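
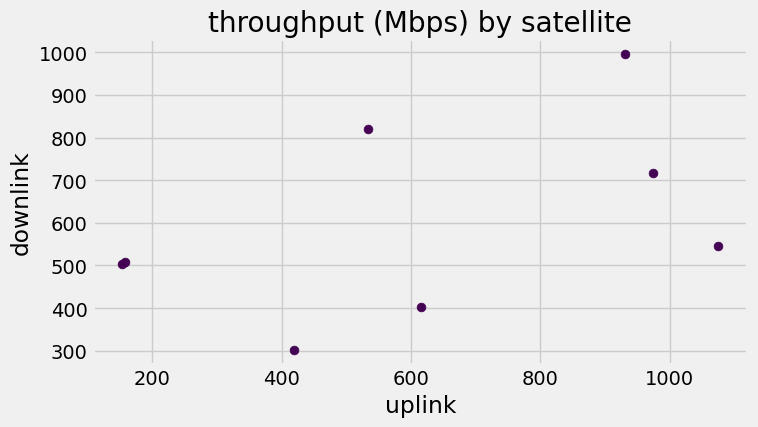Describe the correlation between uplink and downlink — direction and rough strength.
Points are positively correlated; moderate (|r| ≈ 0.5).

positive, moderate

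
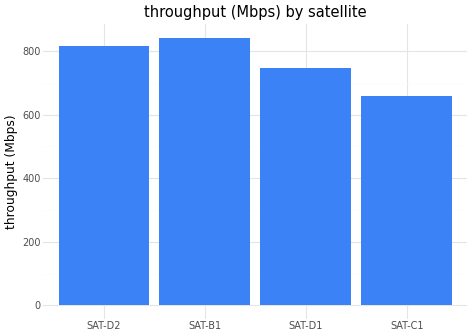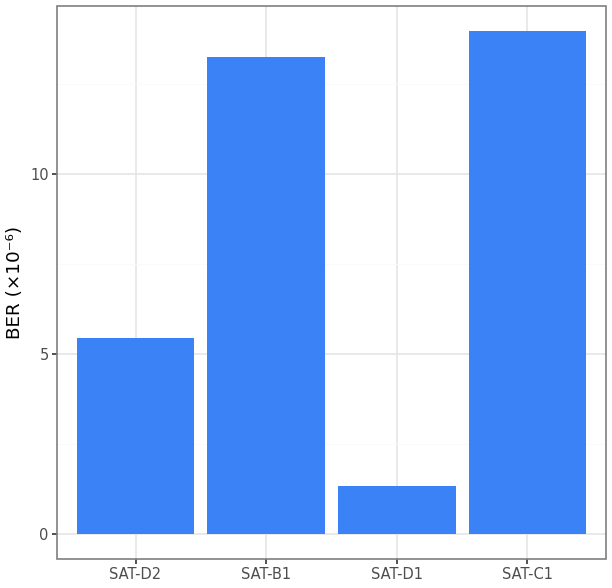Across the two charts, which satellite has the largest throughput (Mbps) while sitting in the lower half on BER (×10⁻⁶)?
SAT-D2

Chart 2 median BER (×10⁻⁶) ≈ 10; below-median satellites: SAT-D2, SAT-D1. Among those, SAT-D2 has the highest throughput (Mbps) (≈ 800).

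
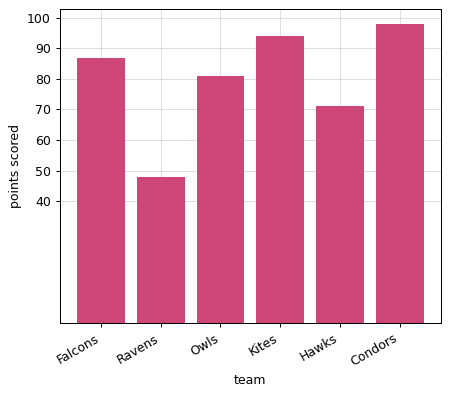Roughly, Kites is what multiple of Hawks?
≈ 1.29×

Kites ≈ 90, Hawks ≈ 70; 90/70 ≈ 1.29.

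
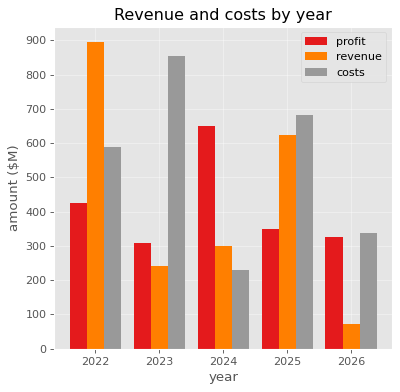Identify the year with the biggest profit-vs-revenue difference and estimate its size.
2022, ≈ 500 $M

2022: profit ≈ 400, revenue ≈ 900 → gap ≈ 500. Next-largest (2024) is only ≈ 400.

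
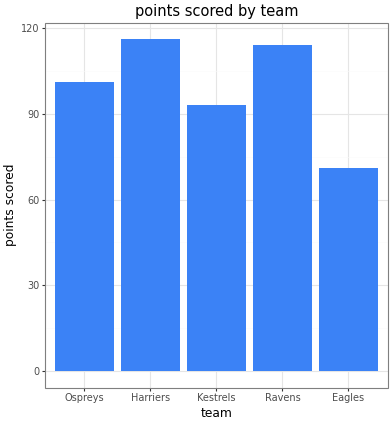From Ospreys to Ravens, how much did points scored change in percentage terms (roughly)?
Ospreys ≈ 100, Ravens ≈ 110; (110 − 100) / 100 ≈ +10%.

≈ +10%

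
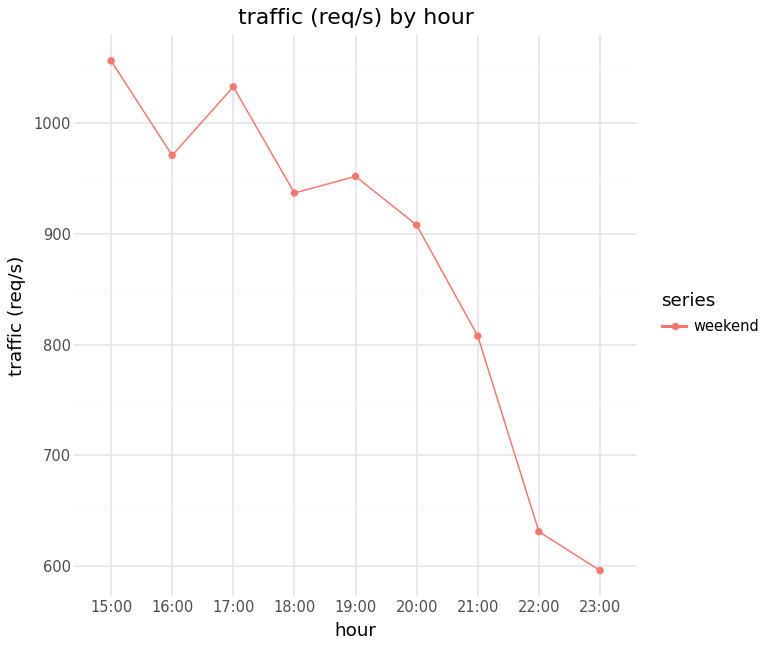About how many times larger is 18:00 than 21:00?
18:00 ≈ 950, 21:00 ≈ 800; 950/800 ≈ 1.19.

≈ 1.19×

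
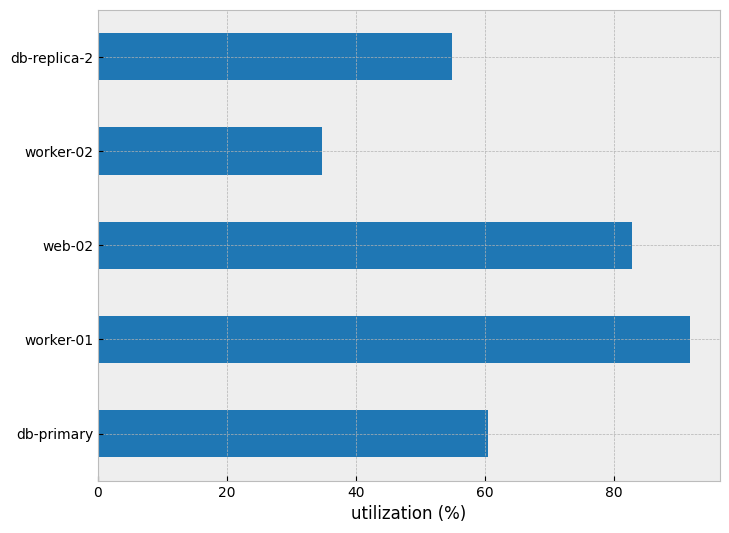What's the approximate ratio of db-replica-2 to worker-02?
db-replica-2 ≈ 50, worker-02 ≈ 30; 50/30 ≈ 1.67.

≈ 1.67×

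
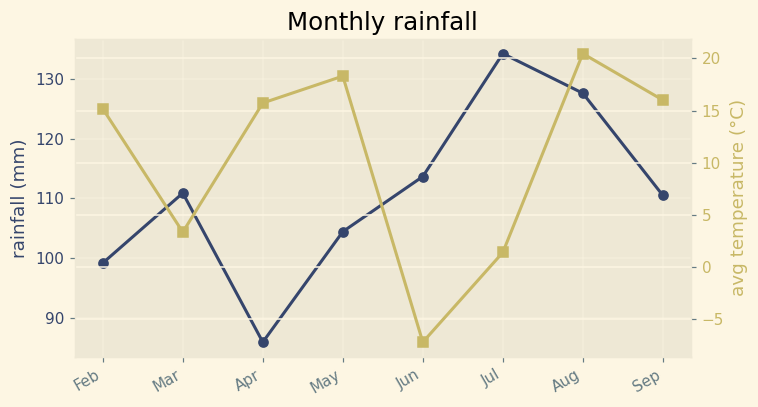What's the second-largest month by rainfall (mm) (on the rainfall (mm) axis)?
Top 3 (on the rainfall (mm) axis): Jul ≈ 135, Aug ≈ 130, Jun ≈ 115.

Aug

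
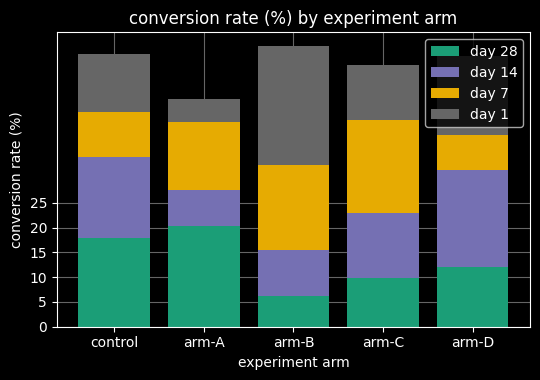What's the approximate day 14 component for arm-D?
≈ 20

day 14 top ≈ 30, bottom ≈ 10; segment ≈ 20.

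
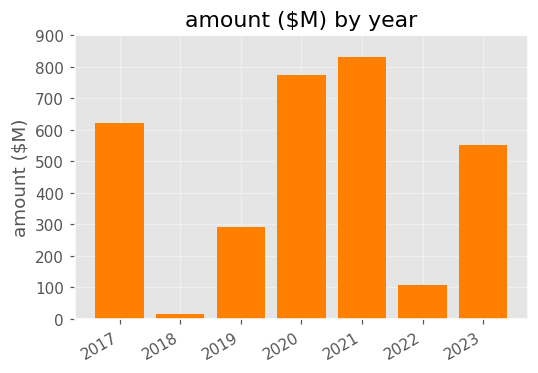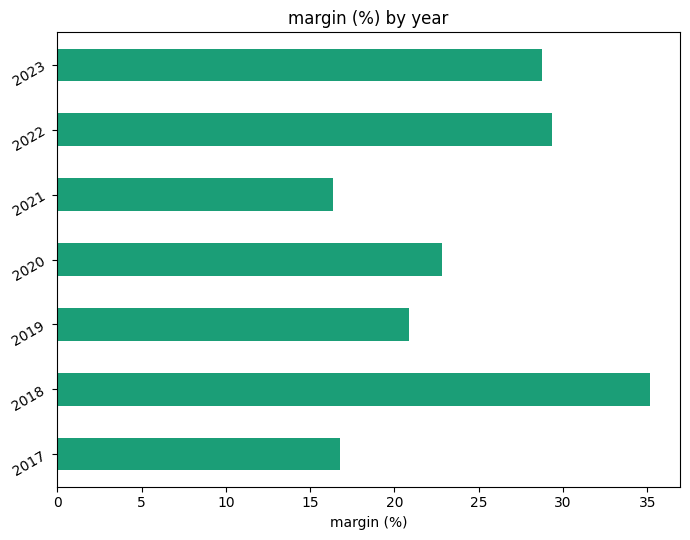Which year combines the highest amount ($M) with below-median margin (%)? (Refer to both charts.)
Chart 2 median margin (%) ≈ 25; below-median years: 2017, 2019, 2021. Among those, 2021 has the highest amount ($M) (≈ 800).

2021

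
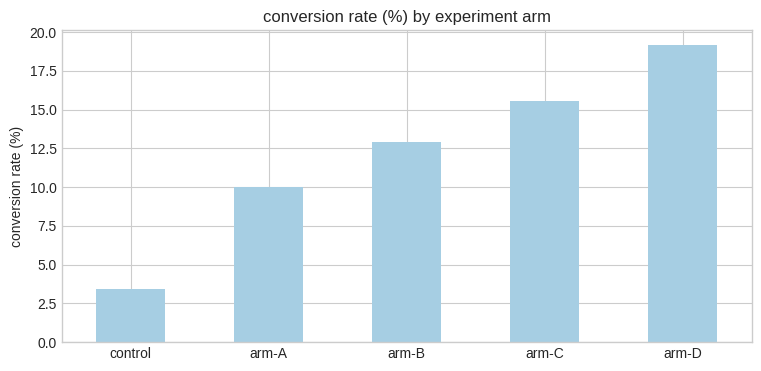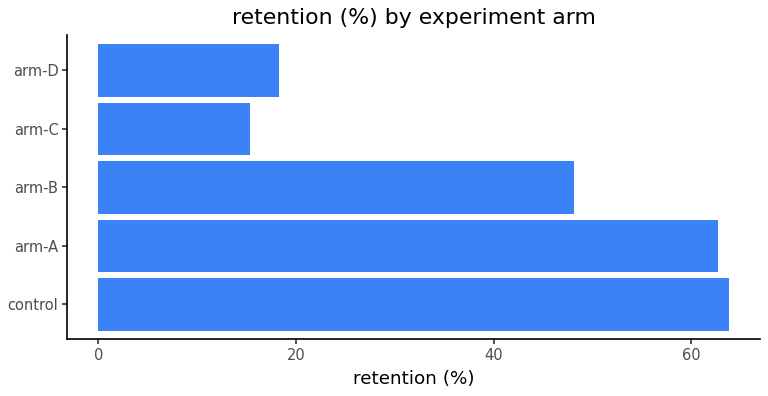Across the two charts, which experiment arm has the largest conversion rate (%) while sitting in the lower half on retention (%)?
Chart 2 median retention (%) ≈ 50; below-median experiment arms: arm-C, arm-D. Among those, arm-D has the highest conversion rate (%) (≈ 20).

arm-D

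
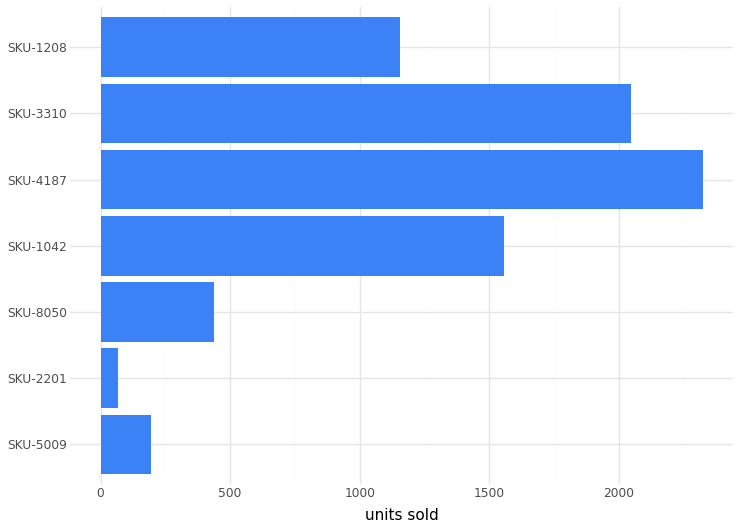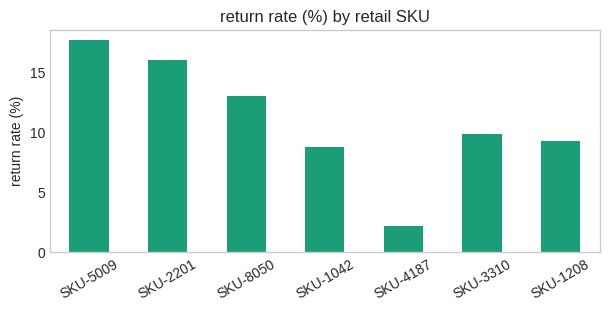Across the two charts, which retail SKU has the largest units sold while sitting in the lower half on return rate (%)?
SKU-4187

Chart 2 median return rate (%) ≈ 10; below-median retail SKUs: SKU-1042, SKU-4187, SKU-1208. Among those, SKU-4187 has the highest units sold (≈ 2500).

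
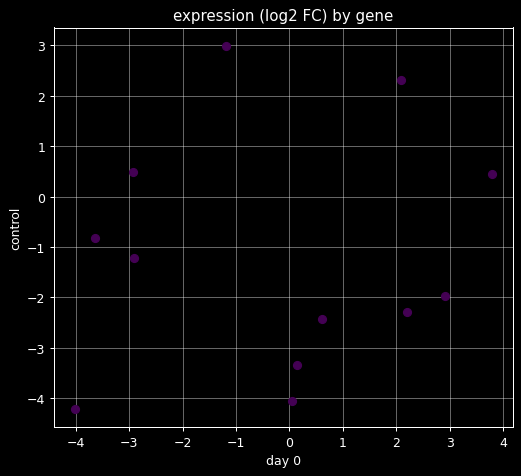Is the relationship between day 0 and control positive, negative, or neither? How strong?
Points are roughly uncorrelated; weak (|r| ≈ 0.1).

no clear correlation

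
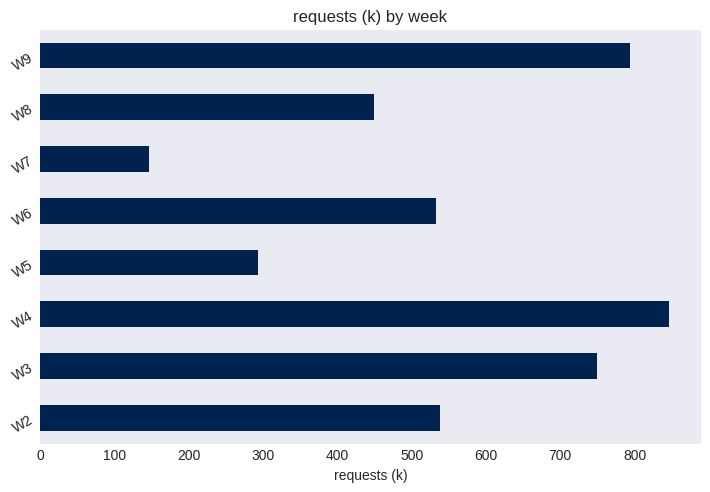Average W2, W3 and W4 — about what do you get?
≈ 667

(500 + 700 + 800) / 3 ≈ 667.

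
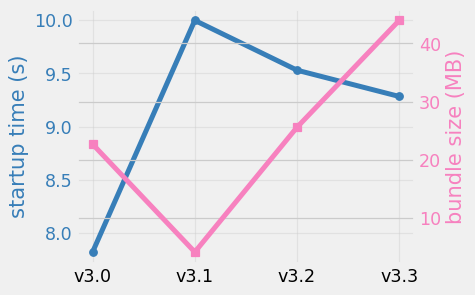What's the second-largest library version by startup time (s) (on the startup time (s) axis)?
v3.2

Top 3 (on the startup time (s) axis): v3.1 ≈ 10.0, v3.2 ≈ 9.6, v3.3 ≈ 9.2.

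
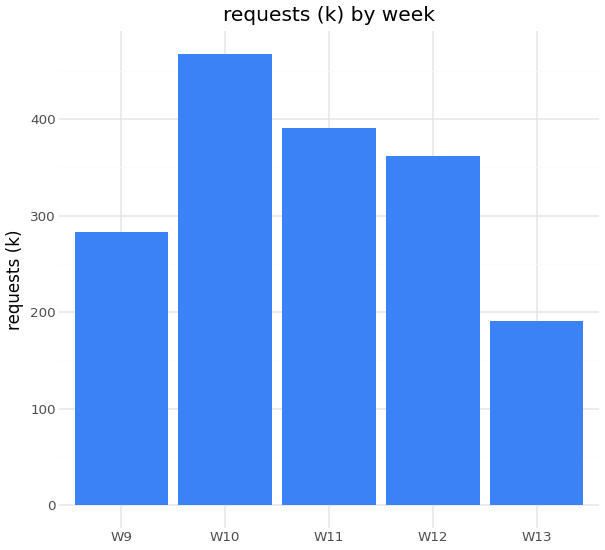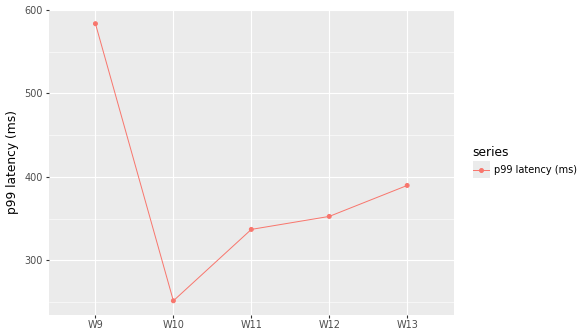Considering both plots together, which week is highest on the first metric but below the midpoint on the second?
Chart 2 median p99 latency (ms) ≈ 400; below-median weeks: W10, W11. Among those, W10 has the highest requests (k) (≈ 450).

W10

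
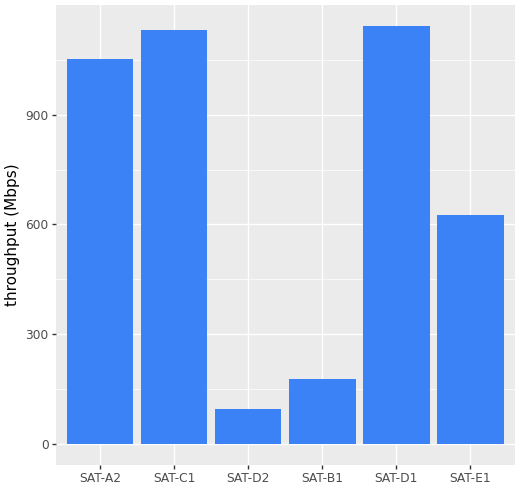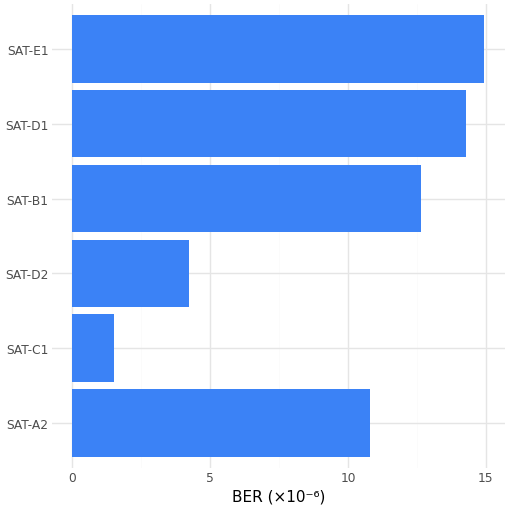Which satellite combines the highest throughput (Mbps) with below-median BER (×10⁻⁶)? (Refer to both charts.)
Chart 2 median BER (×10⁻⁶) ≈ 12; below-median satellites: SAT-A2, SAT-C1, SAT-D2. Among those, SAT-C1 has the highest throughput (Mbps) (≈ 1200).

SAT-C1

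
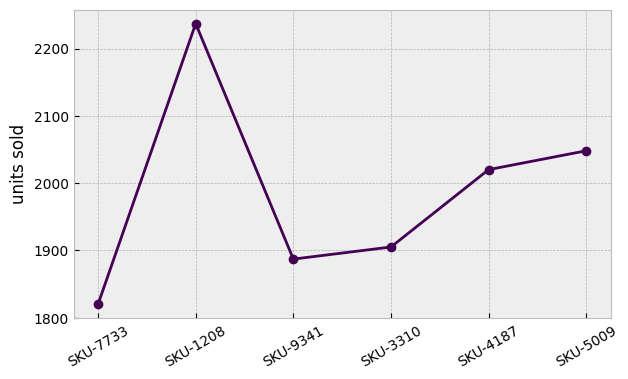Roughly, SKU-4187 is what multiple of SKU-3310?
≈ 1.05×

SKU-4187 ≈ 2000, SKU-3310 ≈ 1900; 2000/1900 ≈ 1.05.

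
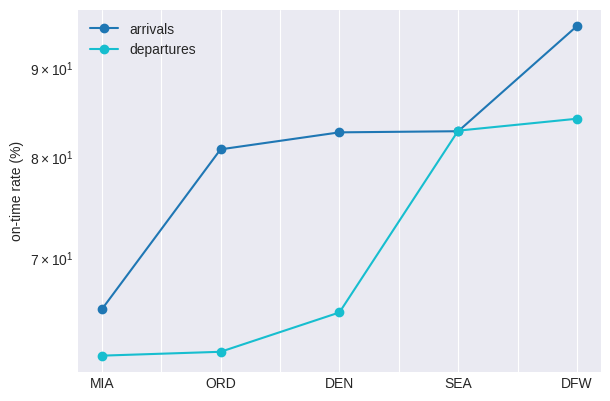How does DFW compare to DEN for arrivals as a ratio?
DFW ≈ 95, DEN ≈ 85; 95/85 ≈ 1.12.

≈ 1.12×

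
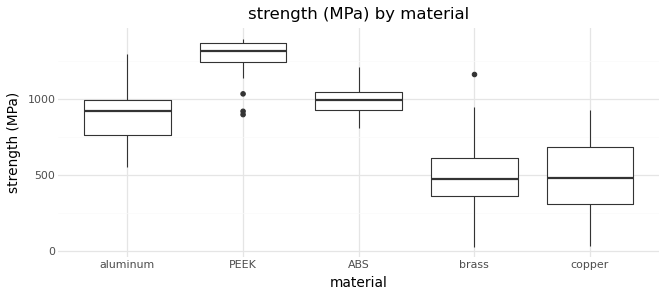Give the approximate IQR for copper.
Q3 ≈ 700, Q1 ≈ 300; IQR ≈ 400.

≈ 400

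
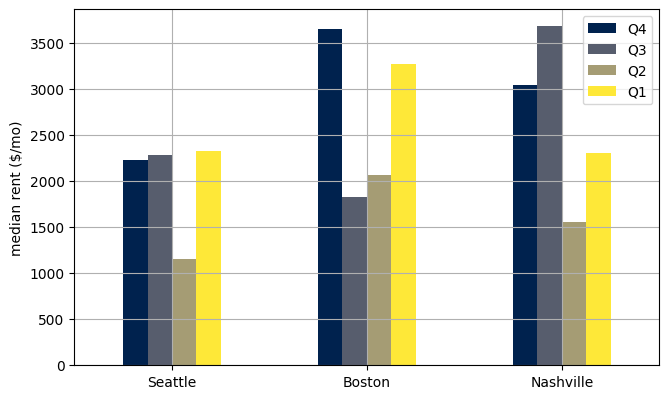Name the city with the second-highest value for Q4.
Nashville

Top 3 for Q4: Boston ≈ 3500, Nashville ≈ 3000, Seattle ≈ 2000.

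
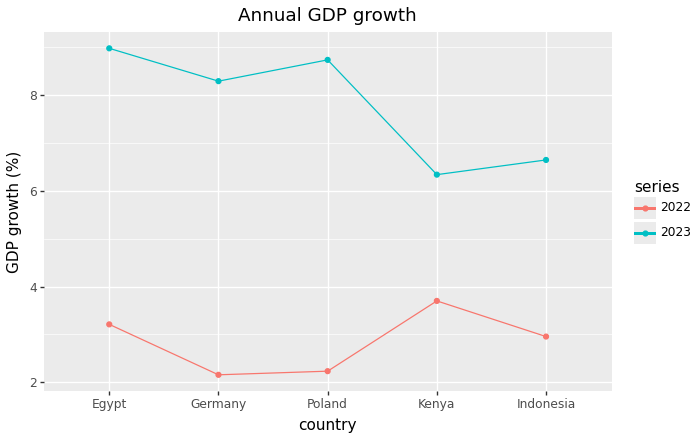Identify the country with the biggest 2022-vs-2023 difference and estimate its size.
Poland, ≈ 7 %

Poland: 2022 ≈ 2, 2023 ≈ 9 → gap ≈ 7. Next-largest (Germany) is only ≈ 6.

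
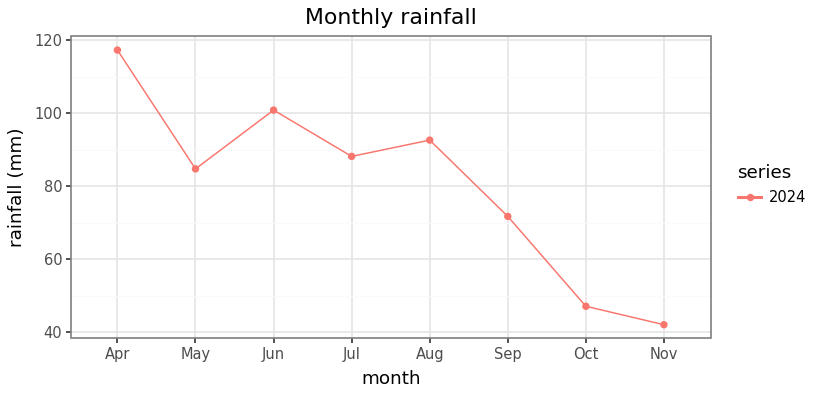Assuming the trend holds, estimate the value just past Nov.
Last three: 70, 50, 40 → slope ≈ -15/step → next ≈ 25.

≈ 25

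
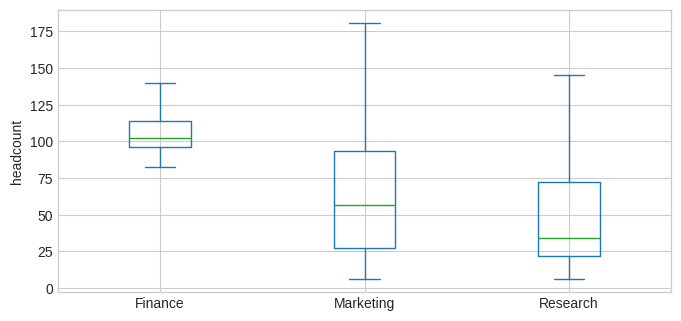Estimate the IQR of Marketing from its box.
Q3 ≈ 95, Q1 ≈ 25; IQR ≈ 70.

≈ 70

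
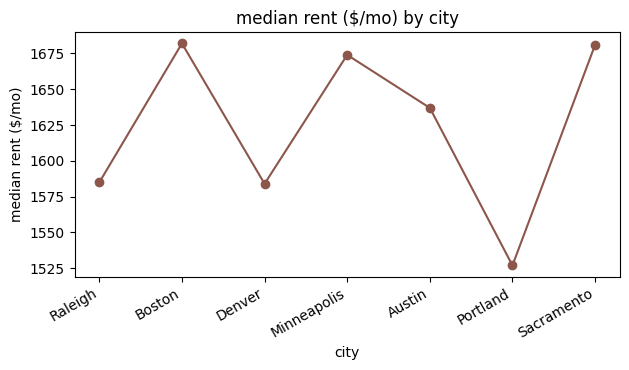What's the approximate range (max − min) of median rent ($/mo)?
Max Boston ≈ 1680, min Portland ≈ 1520; range ≈ 160.

≈ 160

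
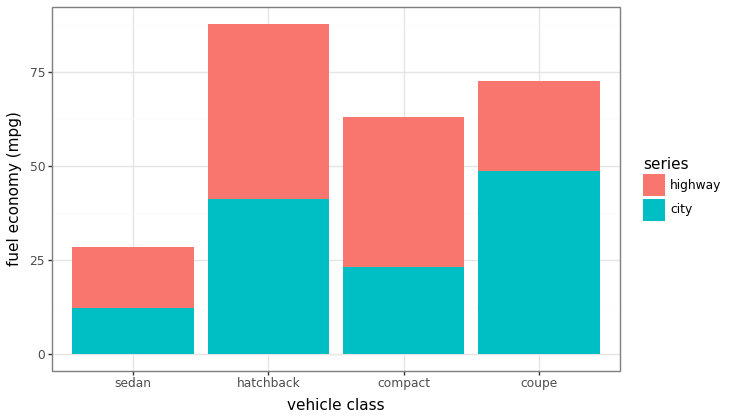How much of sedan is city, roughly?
city top ≈ 10, bottom ≈ 0; segment ≈ 10.

≈ 10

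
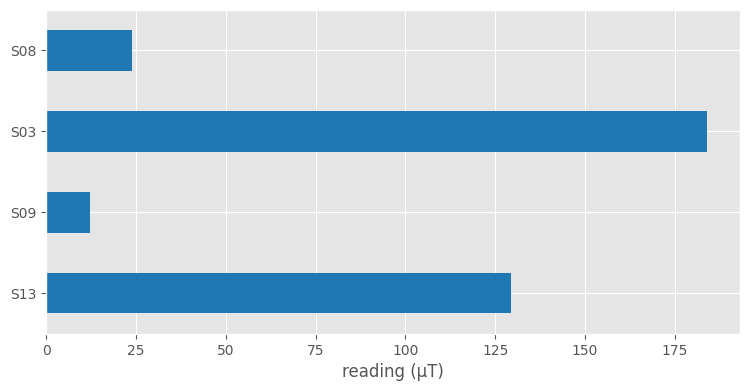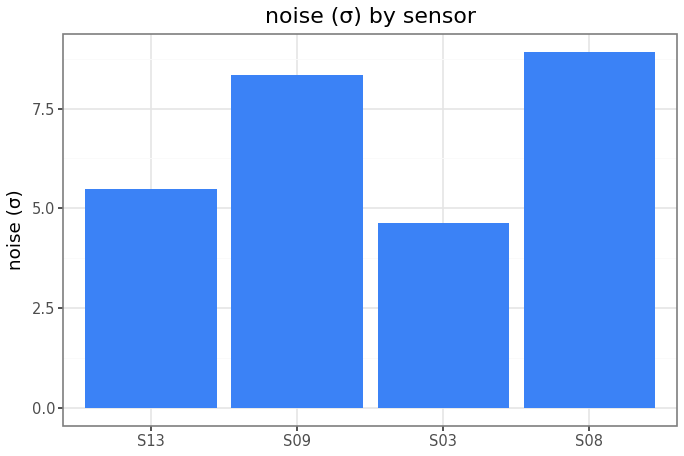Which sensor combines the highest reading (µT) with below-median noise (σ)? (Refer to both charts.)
S03

Chart 2 median noise (σ) ≈ 7; below-median sensors: S13, S03. Among those, S03 has the highest reading (µT) (≈ 180).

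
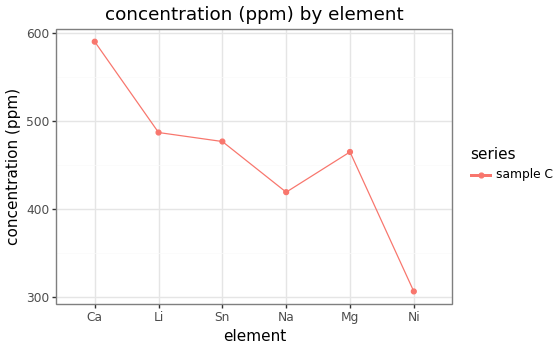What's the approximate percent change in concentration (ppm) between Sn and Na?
≈ -10.5%

Sn ≈ 475, Na ≈ 425; (425 − 475) / 475 ≈ -10.5%.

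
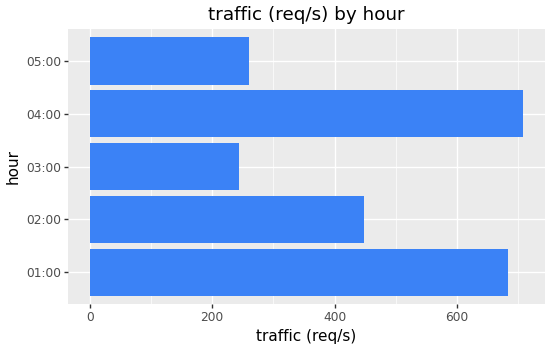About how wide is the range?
Max 04:00 ≈ 700, min 03:00 ≈ 200; range ≈ 500.

≈ 500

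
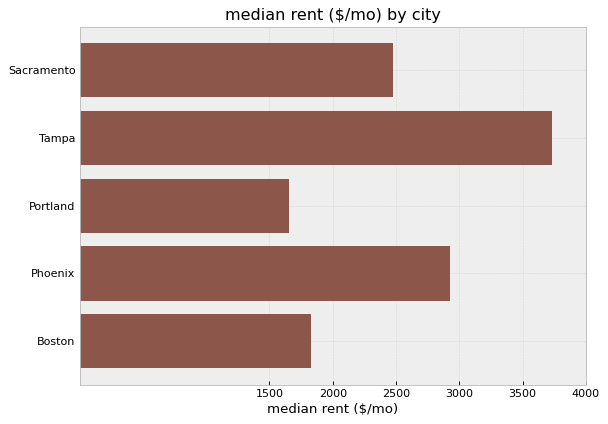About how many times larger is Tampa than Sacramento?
Tampa ≈ 3500, Sacramento ≈ 2500; 3500/2500 ≈ 1.4.

≈ 1.4×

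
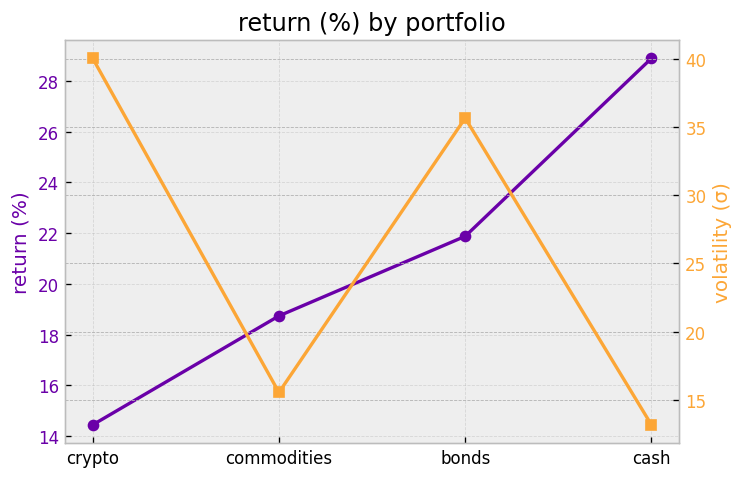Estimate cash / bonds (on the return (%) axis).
≈ 1.27×

cash ≈ 28, bonds ≈ 22; 28/22 ≈ 1.27.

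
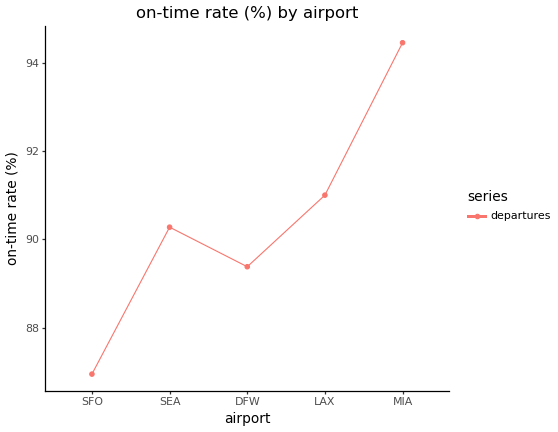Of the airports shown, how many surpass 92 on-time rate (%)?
Above 92: MIA.

1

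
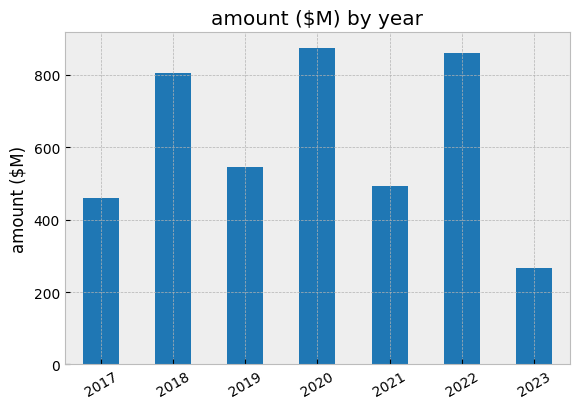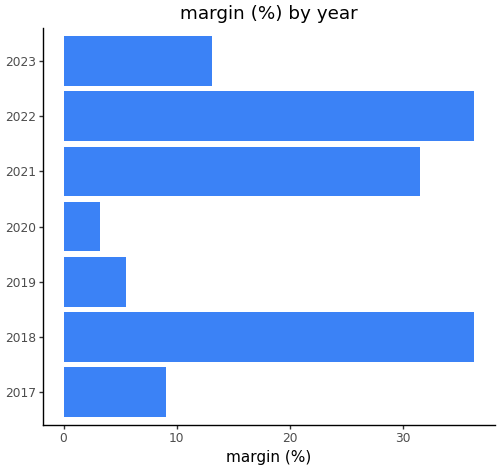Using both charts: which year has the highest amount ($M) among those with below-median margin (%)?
2020

Chart 2 median margin (%) ≈ 15; below-median years: 2017, 2019, 2020. Among those, 2020 has the highest amount ($M) (≈ 900).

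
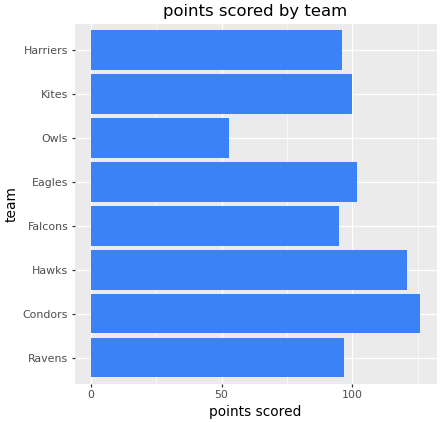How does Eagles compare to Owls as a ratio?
≈ 1.67×

Eagles ≈ 100, Owls ≈ 60; 100/60 ≈ 1.67.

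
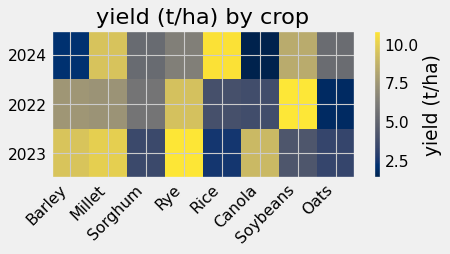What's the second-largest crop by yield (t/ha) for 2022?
Top 3 for 2022: Soybeans ≈ 11, Rye ≈ 9, Barley ≈ 8.

Rye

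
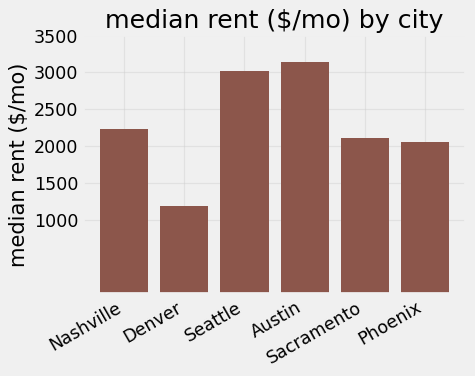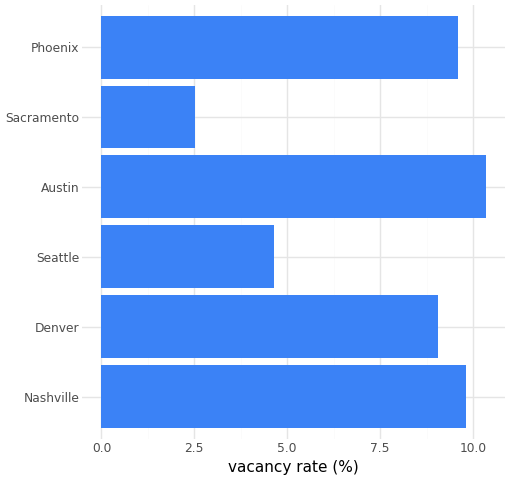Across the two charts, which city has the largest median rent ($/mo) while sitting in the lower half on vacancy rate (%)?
Chart 2 median vacancy rate (%) ≈ 9; below-median cities: Denver, Seattle, Sacramento. Among those, Seattle has the highest median rent ($/mo) (≈ 3000).

Seattle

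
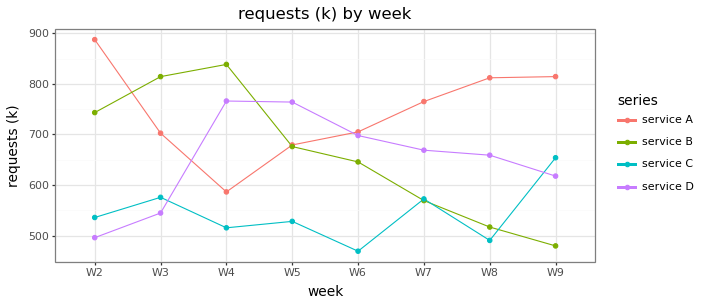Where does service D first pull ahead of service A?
W4

W3: service D ≈ 550 vs service A ≈ 700 (not yet); W4: service D ≈ 750 vs service A ≈ 600 (first crossover).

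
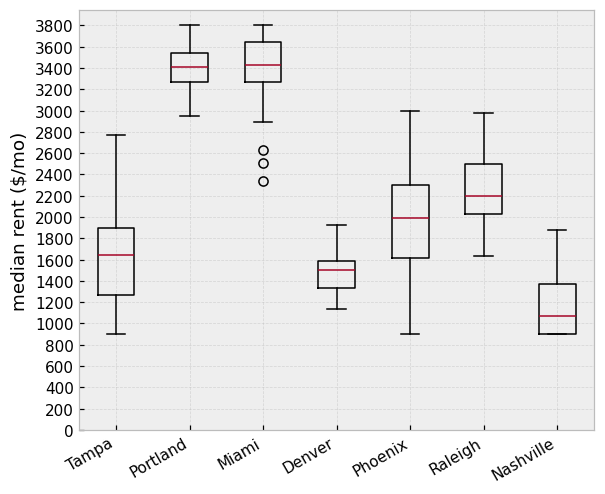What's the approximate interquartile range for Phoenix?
Q3 ≈ 2400, Q1 ≈ 1600; IQR ≈ 800.

≈ 800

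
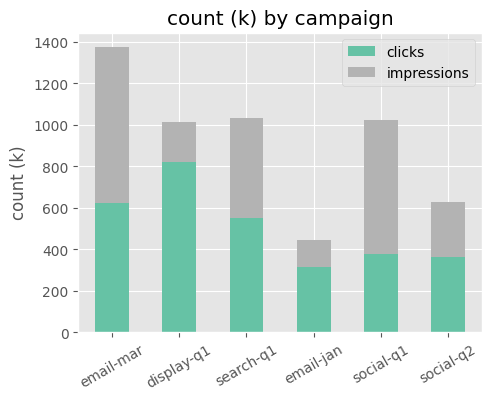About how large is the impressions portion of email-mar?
impressions top ≈ 1400, bottom ≈ 600; segment ≈ 800.

≈ 800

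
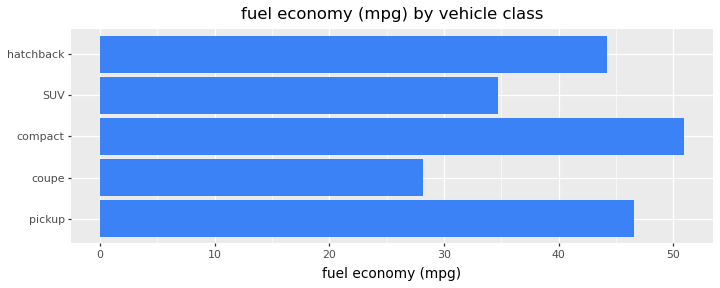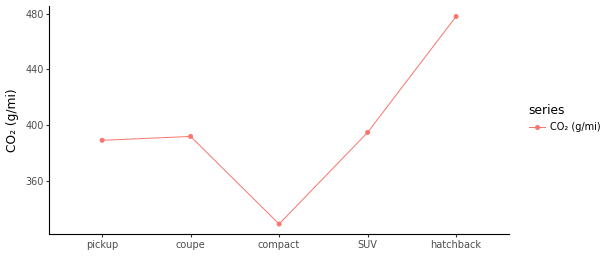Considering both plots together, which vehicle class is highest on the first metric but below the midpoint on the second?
compact

Chart 2 median CO₂ (g/mi) ≈ 400; below-median vehicle classes: pickup, compact. Among those, compact has the highest fuel economy (mpg) (≈ 50).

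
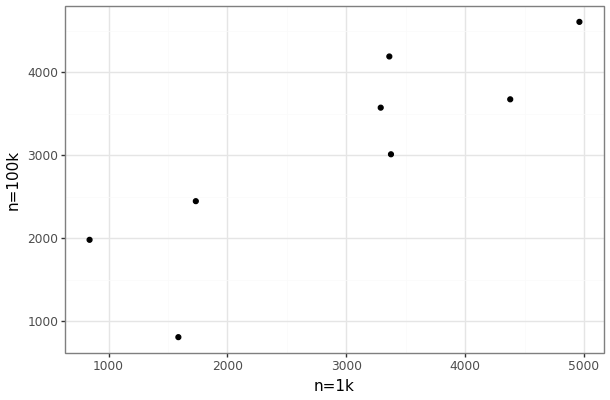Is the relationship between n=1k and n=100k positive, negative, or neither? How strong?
Points are positively correlated; strong (|r| ≈ 0.9).

positive, strong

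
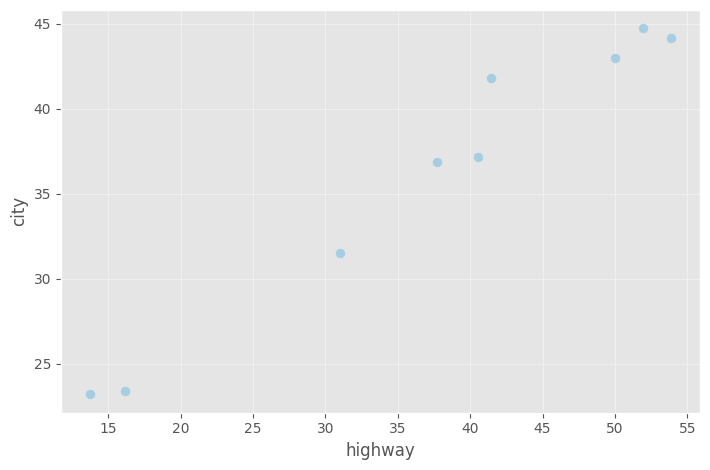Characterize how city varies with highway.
Points are positively correlated; strong (|r| ≈ 1.0).

positive, strong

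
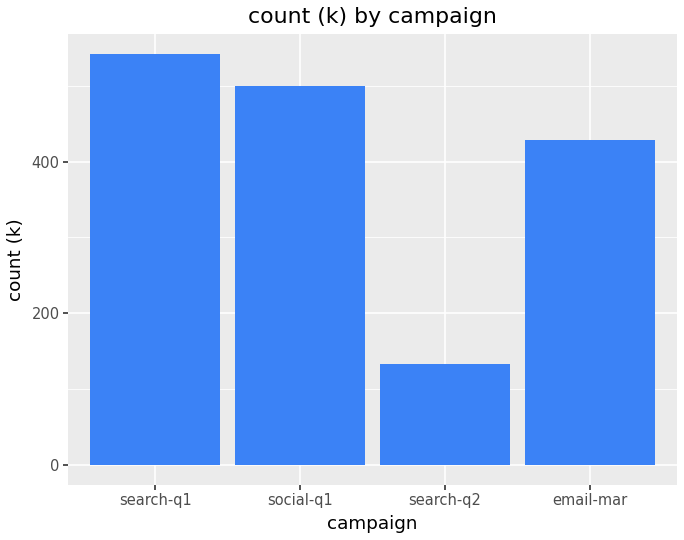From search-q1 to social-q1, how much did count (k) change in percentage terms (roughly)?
search-q1 ≈ 550, social-q1 ≈ 500; (500 − 550) / 550 ≈ -9.1%.

≈ -9.1%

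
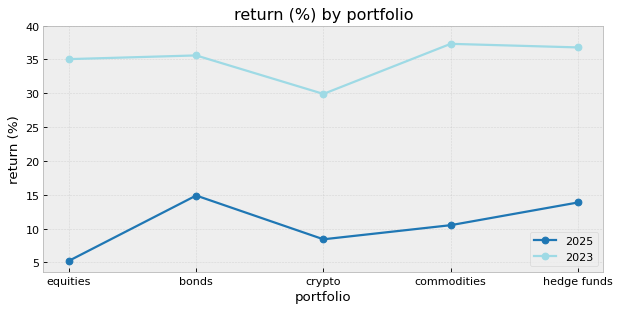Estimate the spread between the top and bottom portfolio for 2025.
≈ 10

Max bonds ≈ 15, min equities ≈ 5; range ≈ 10.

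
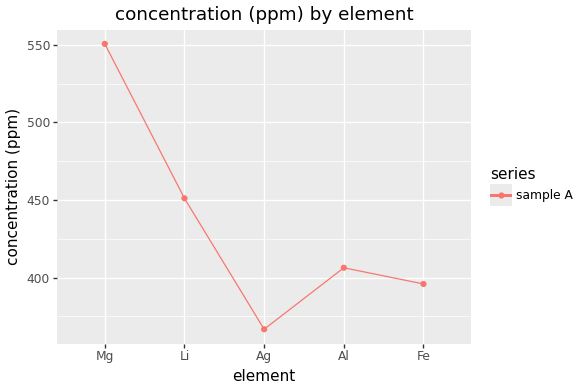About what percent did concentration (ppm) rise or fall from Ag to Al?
Ag ≈ 360, Al ≈ 400; (400 − 360) / 360 ≈ +11.1%.

≈ +11.1%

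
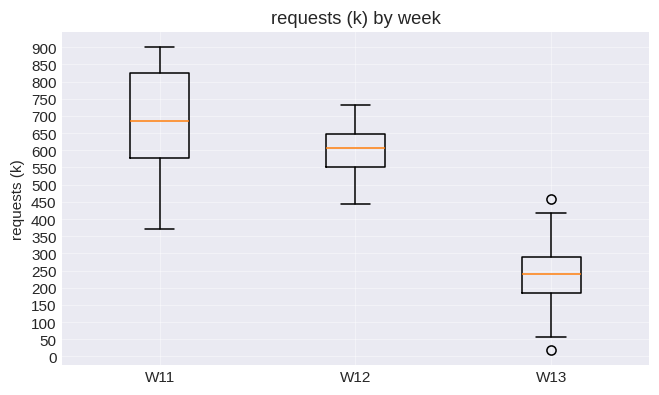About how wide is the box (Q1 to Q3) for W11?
Q3 ≈ 800, Q1 ≈ 600; IQR ≈ 200.

≈ 200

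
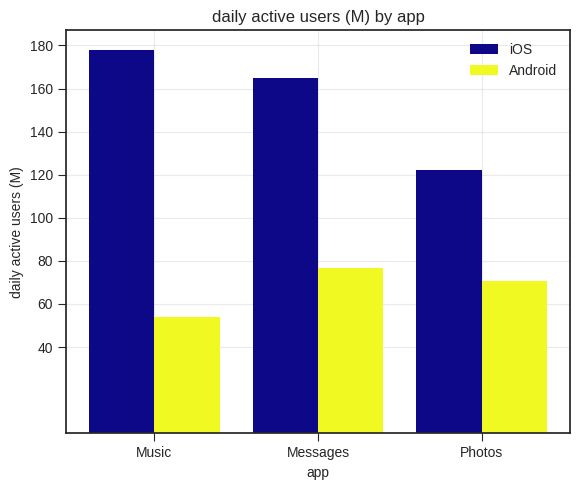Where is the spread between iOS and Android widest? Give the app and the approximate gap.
Music, ≈ 120 M

Music: iOS ≈ 180, Android ≈ 60 → gap ≈ 120. Next-largest (Messages) is only ≈ 80.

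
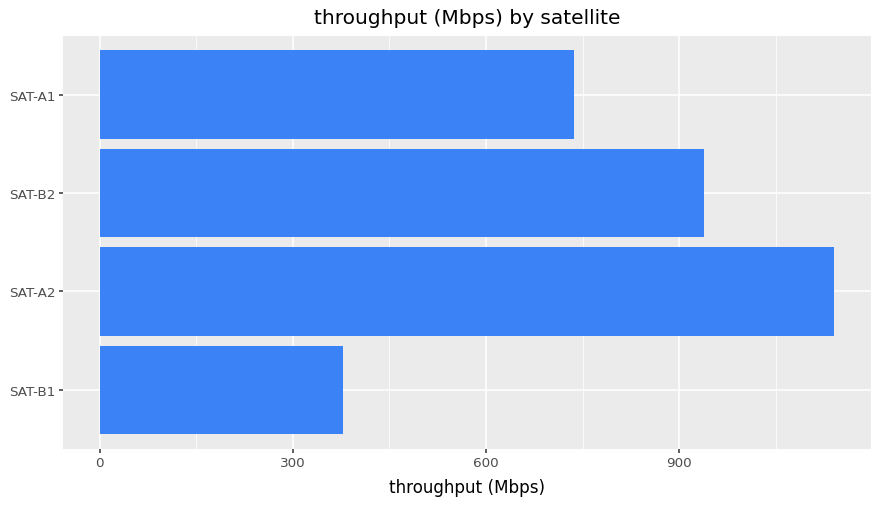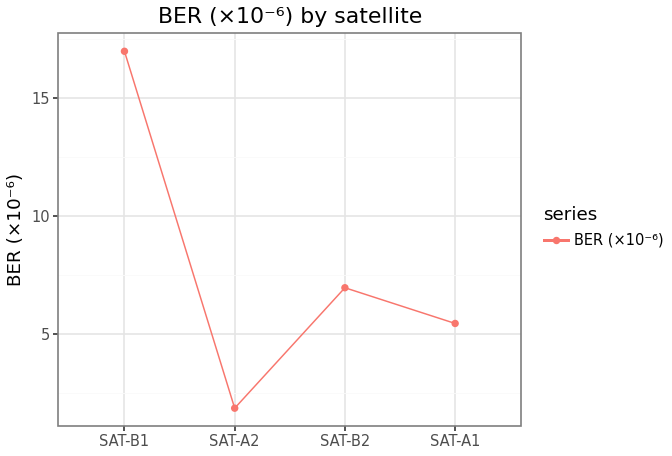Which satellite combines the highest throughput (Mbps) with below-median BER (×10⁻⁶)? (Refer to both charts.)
SAT-A2

Chart 2 median BER (×10⁻⁶) ≈ 6; below-median satellites: SAT-A2, SAT-A1. Among those, SAT-A2 has the highest throughput (Mbps) (≈ 1200).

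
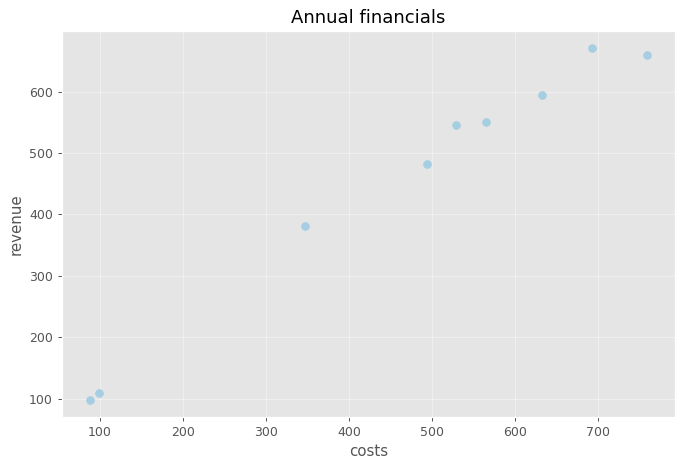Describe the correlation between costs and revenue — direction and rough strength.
positive, strong

Points are positively correlated; strong (|r| ≈ 1.0).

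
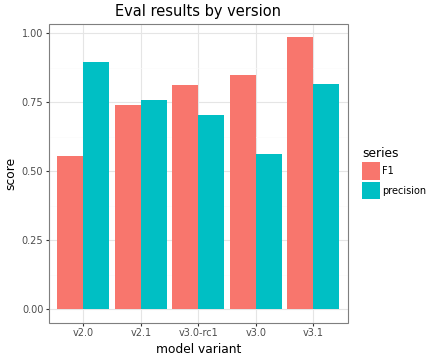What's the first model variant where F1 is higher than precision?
v2.1: F1 ≈ 0.7 vs precision ≈ 0.8 (not yet); v3.0-rc1: F1 ≈ 0.8 vs precision ≈ 0.7 (first crossover).

v3.0-rc1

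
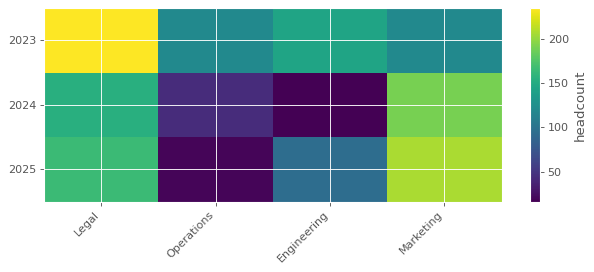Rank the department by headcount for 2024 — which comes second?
Legal

Top 3 for 2024: Marketing ≈ 200, Legal ≈ 160, Operations ≈ 40.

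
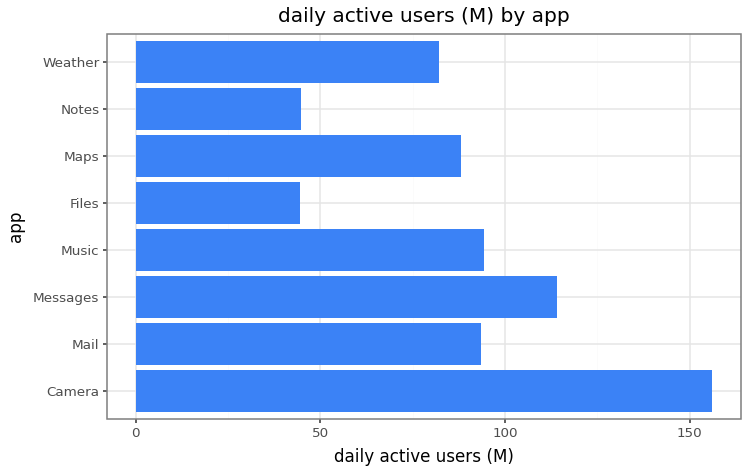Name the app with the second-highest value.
Top 3: Camera ≈ 160, Messages ≈ 120, Music ≈ 100.

Messages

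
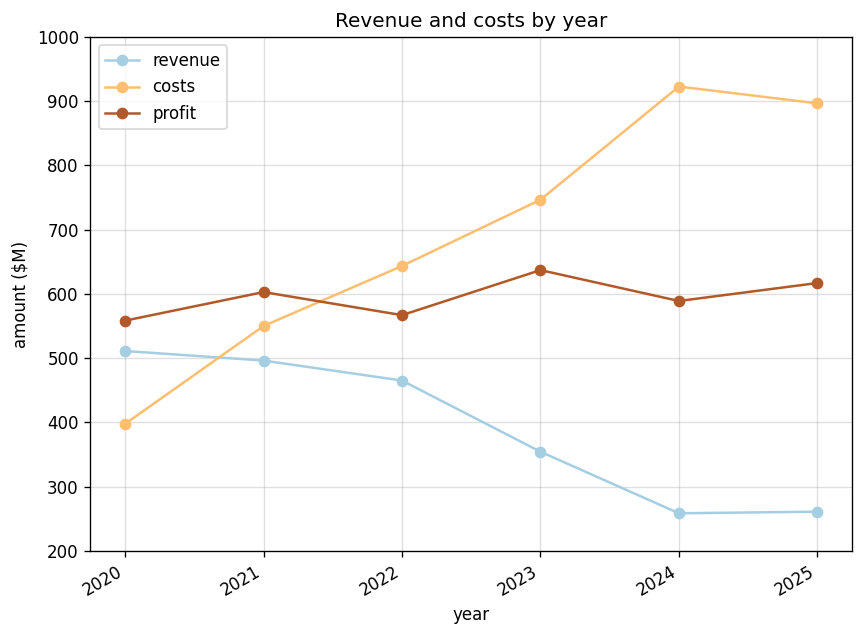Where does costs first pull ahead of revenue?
2020: costs ≈ 400 vs revenue ≈ 500 (not yet); 2021: costs ≈ 600 vs revenue ≈ 500 (first crossover).

2021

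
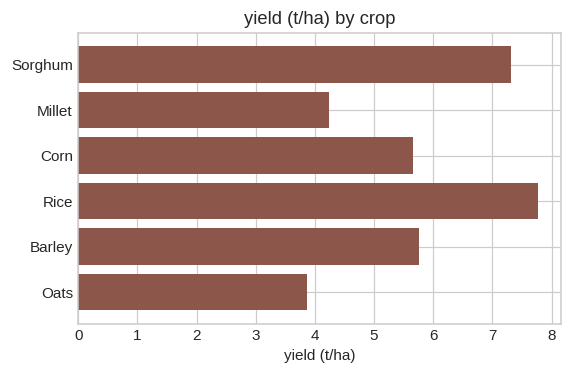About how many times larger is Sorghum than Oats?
≈ 1.75×

Sorghum ≈ 7, Oats ≈ 4; 7/4 ≈ 1.75.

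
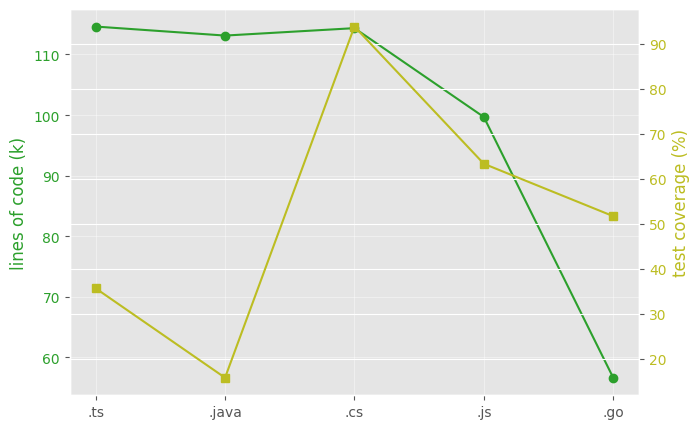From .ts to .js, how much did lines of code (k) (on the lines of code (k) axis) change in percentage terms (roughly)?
.ts ≈ 115, .js ≈ 100; (100 − 115) / 115 ≈ -13%.

≈ -13%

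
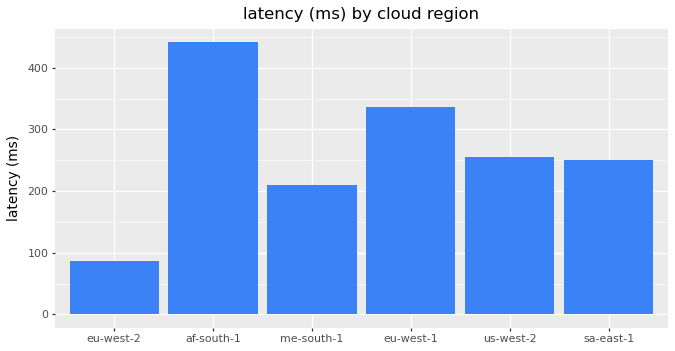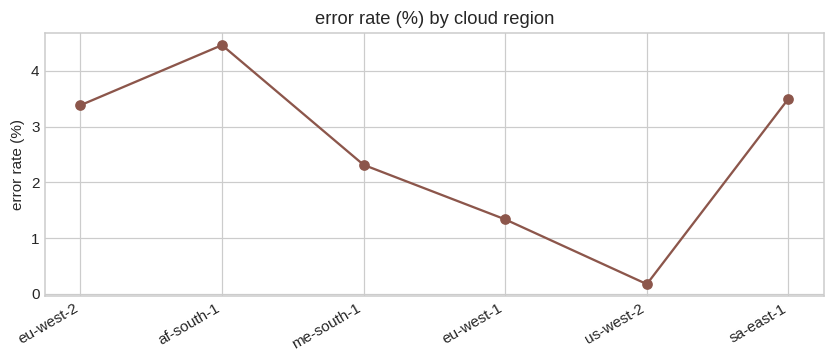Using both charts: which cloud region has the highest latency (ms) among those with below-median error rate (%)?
Chart 2 median error rate (%) ≈ 3; below-median cloud regions: me-south-1, eu-west-1, us-west-2. Among those, eu-west-1 has the highest latency (ms) (≈ 350).

eu-west-1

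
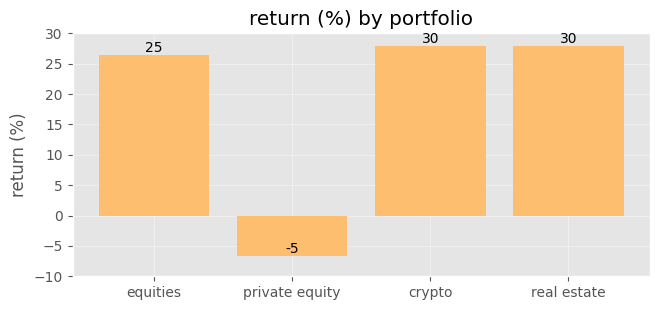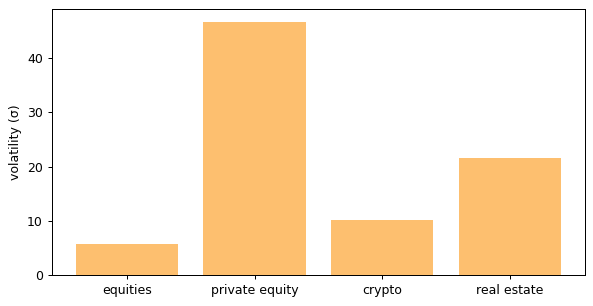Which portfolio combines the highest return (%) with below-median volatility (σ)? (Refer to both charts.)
Chart 2 median volatility (σ) ≈ 15; below-median portfolios: equities, crypto. Among those, crypto has the highest return (%) (≈ 30).

crypto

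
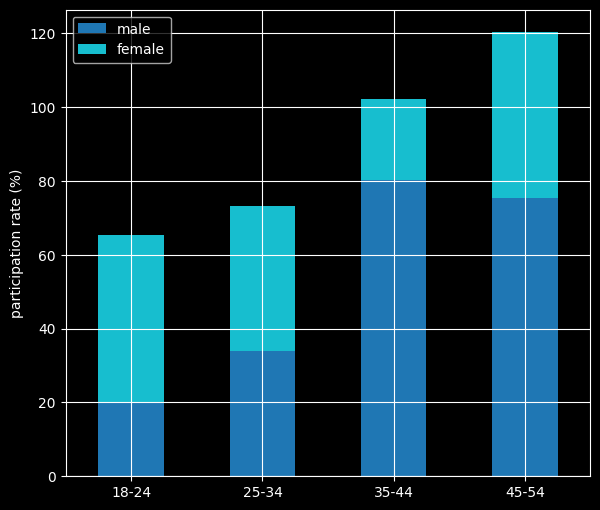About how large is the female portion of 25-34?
≈ 40

female top ≈ 80, bottom ≈ 40; segment ≈ 40.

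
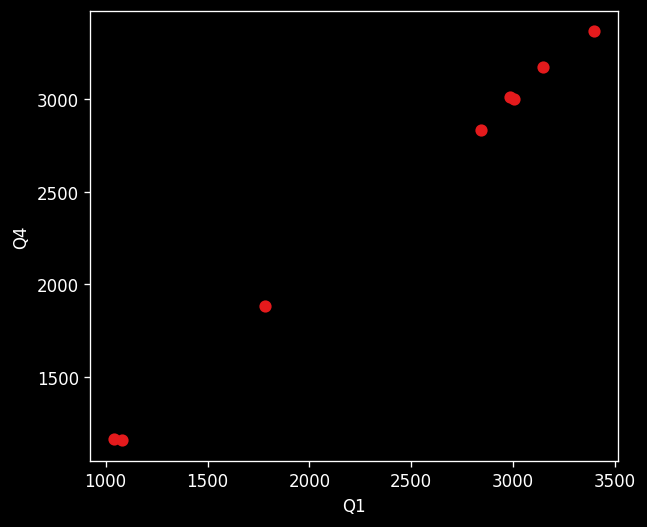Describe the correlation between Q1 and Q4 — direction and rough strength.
positive, strong

Points are positively correlated; strong (|r| ≈ 1.0).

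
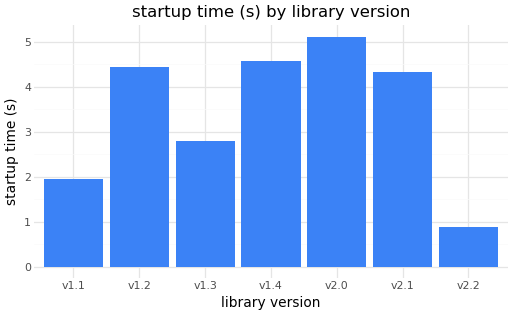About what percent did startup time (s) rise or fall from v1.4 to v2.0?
v1.4 ≈ 4.5, v2.0 ≈ 5.0; (5.0 − 4.5) / 4.5 ≈ +11.1%.

≈ +11.1%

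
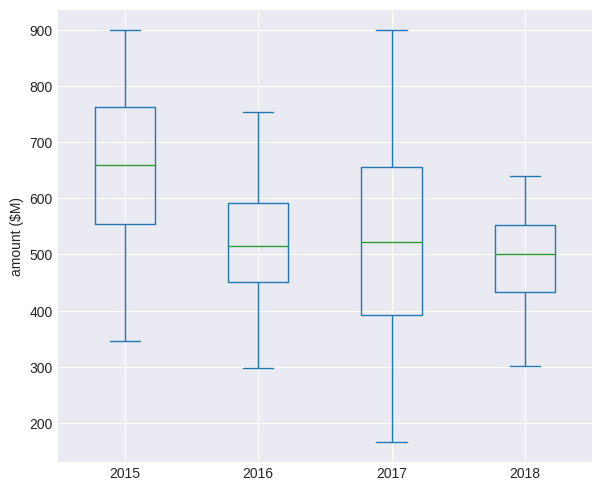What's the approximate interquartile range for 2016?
≈ 140

Q3 ≈ 600, Q1 ≈ 460; IQR ≈ 140.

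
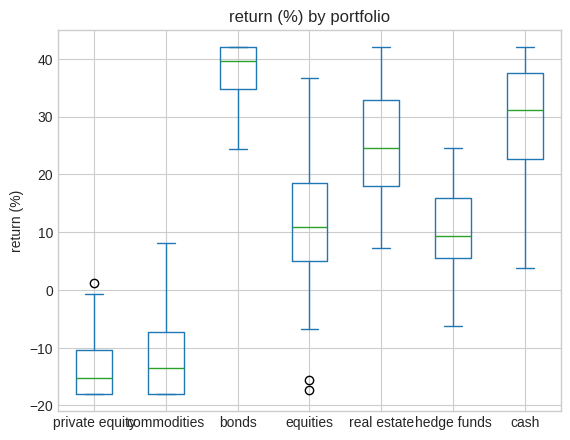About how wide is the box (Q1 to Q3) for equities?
Q3 ≈ 20, Q1 ≈ 5; IQR ≈ 15.

≈ 15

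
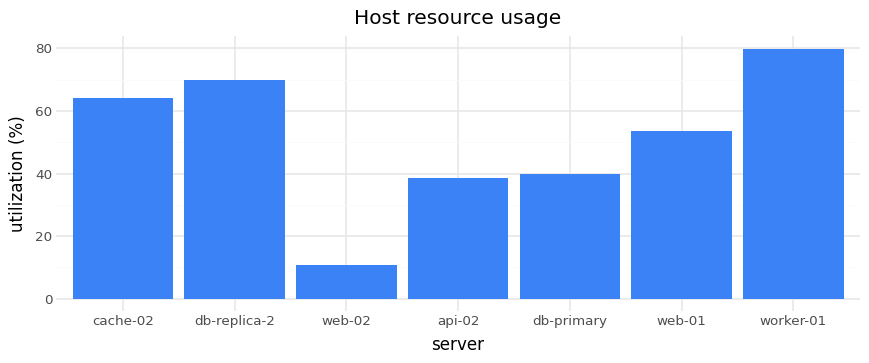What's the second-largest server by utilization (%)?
Top 3: worker-01 ≈ 80, db-replica-2 ≈ 70, cache-02 ≈ 60.

db-replica-2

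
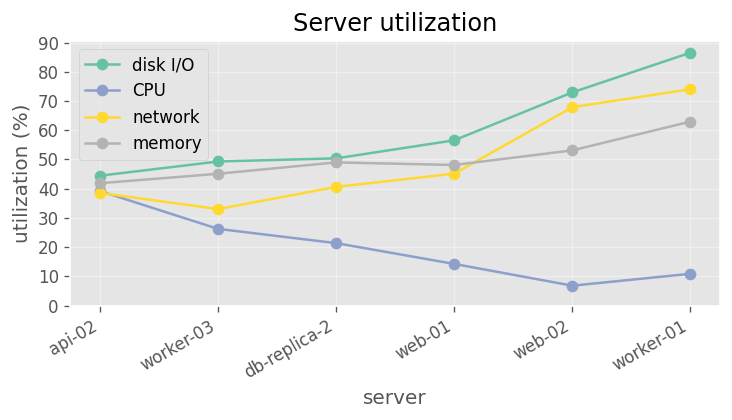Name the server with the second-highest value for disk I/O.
Top 3 for disk I/O: worker-01 ≈ 90, web-02 ≈ 70, web-01 ≈ 60.

web-02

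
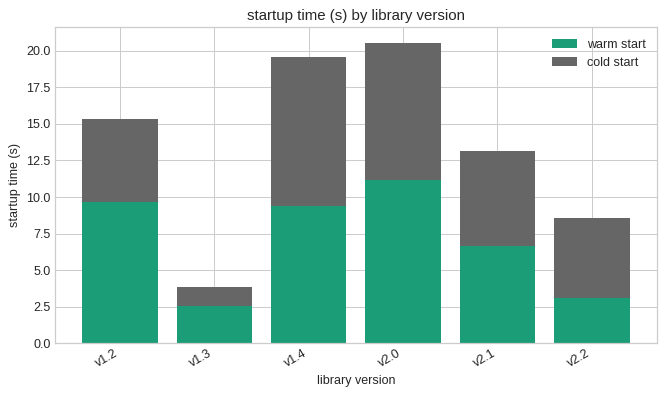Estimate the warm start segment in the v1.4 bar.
warm start top ≈ 10, bottom ≈ 0; segment ≈ 10.

≈ 10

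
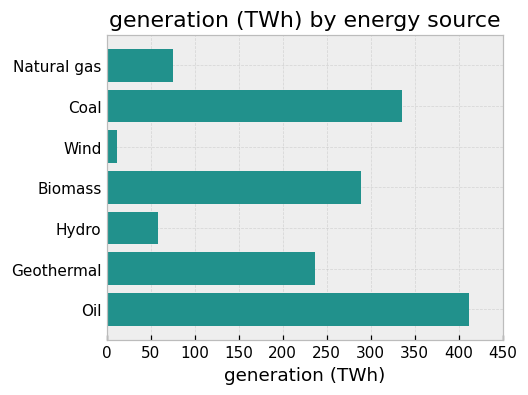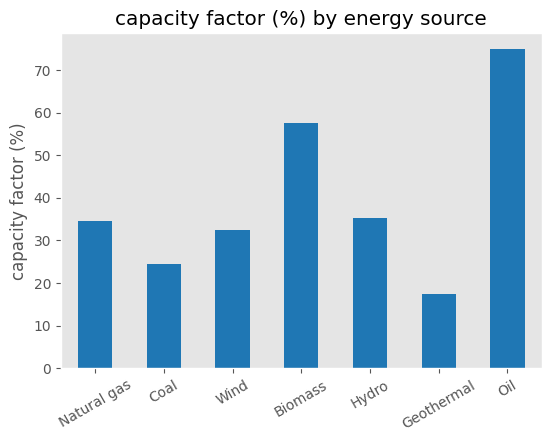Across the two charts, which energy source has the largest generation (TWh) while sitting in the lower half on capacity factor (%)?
Chart 2 median capacity factor (%) ≈ 30; below-median energy sources: Coal, Wind, Geothermal. Among those, Coal has the highest generation (TWh) (≈ 350).

Coal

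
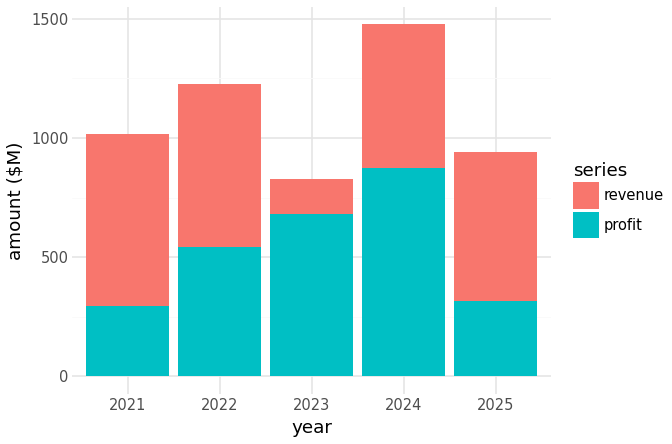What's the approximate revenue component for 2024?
≈ 600

revenue top ≈ 1400, bottom ≈ 800; segment ≈ 600.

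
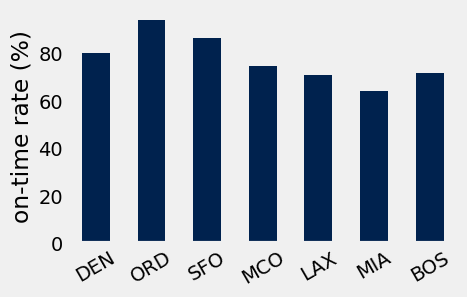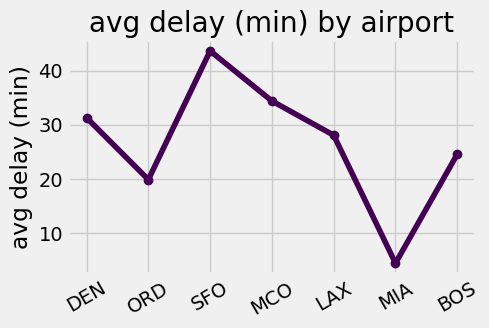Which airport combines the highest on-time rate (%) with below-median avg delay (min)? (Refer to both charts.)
Chart 2 median avg delay (min) ≈ 30; below-median airports: ORD, MIA, BOS. Among those, ORD has the highest on-time rate (%) (≈ 90).

ORD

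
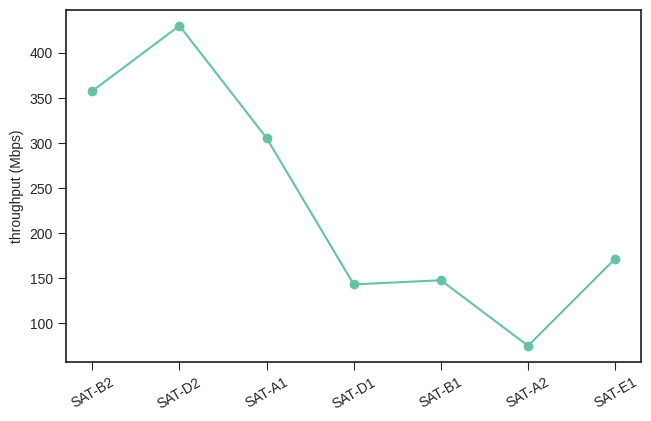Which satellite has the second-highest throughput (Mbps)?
SAT-B2

Top 3: SAT-D2 ≈ 450, SAT-B2 ≈ 350, SAT-A1 ≈ 300.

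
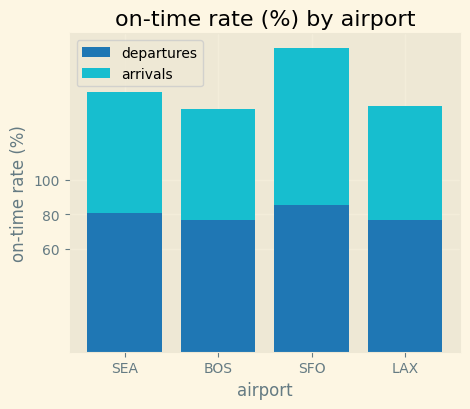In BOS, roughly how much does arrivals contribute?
≈ 60

arrivals top ≈ 140, bottom ≈ 80; segment ≈ 60.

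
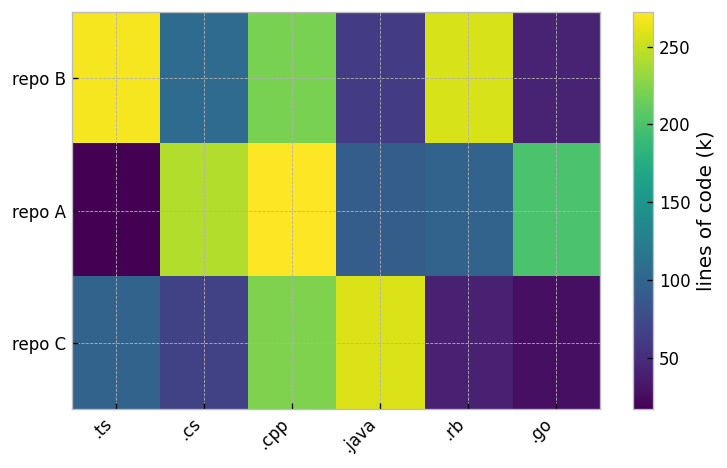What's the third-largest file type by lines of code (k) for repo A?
Top 4 for repo A: .cpp ≈ 275, .cs ≈ 250, .go ≈ 200, .rb ≈ 100.

.go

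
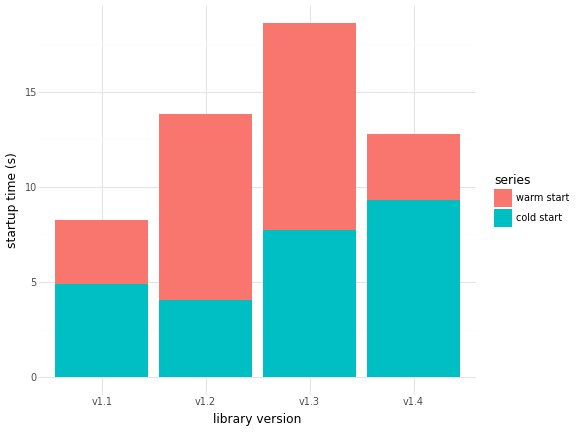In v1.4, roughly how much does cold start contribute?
cold start top ≈ 10, bottom ≈ 0; segment ≈ 10.

≈ 10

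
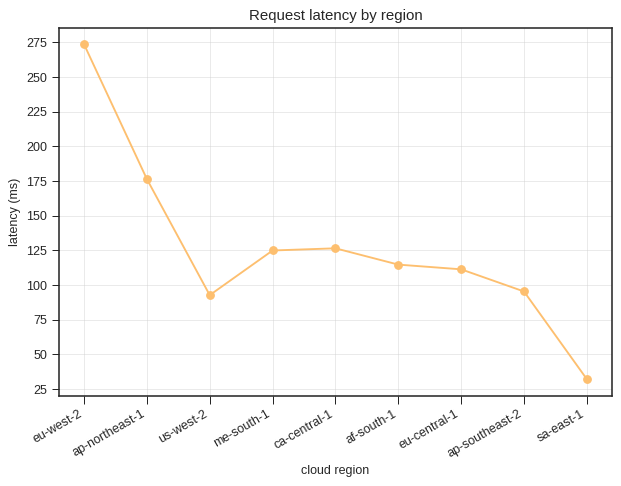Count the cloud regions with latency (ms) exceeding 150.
2

Above 150: eu-west-2, ap-northeast-1.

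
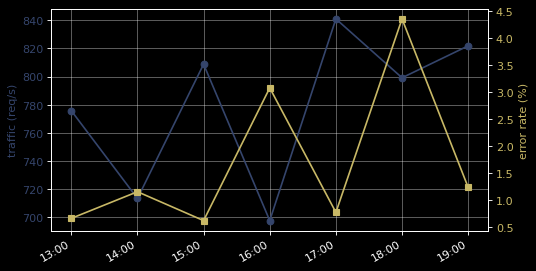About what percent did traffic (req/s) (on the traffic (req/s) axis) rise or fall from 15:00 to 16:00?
≈ -12.5%

15:00 ≈ 800, 16:00 ≈ 700; (700 − 800) / 800 ≈ -12.5%.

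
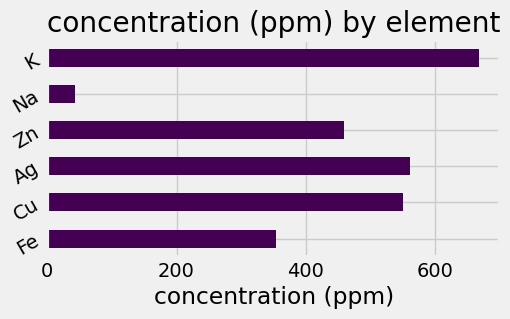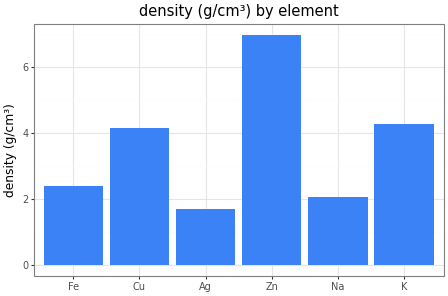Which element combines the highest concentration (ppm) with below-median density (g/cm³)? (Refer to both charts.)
Chart 2 median density (g/cm³) ≈ 3; below-median elements: Fe, Ag, Na. Among those, Ag has the highest concentration (ppm) (≈ 600).

Ag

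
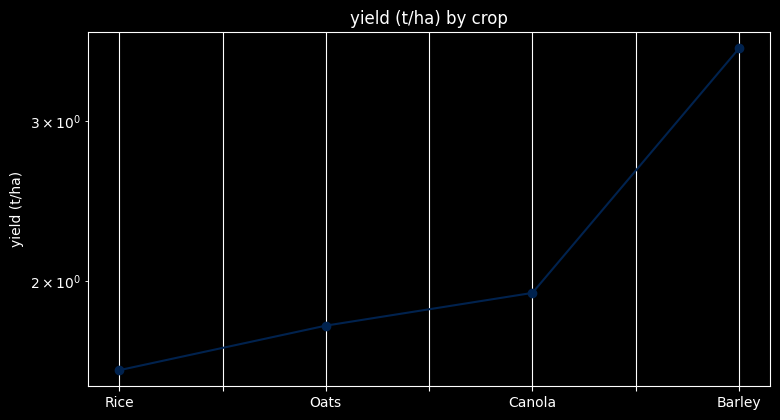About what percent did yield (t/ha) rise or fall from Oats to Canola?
≈ +11.1%

Oats ≈ 1.8, Canola ≈ 2.0; (2.0 − 1.8) / 1.8 ≈ +11.1%.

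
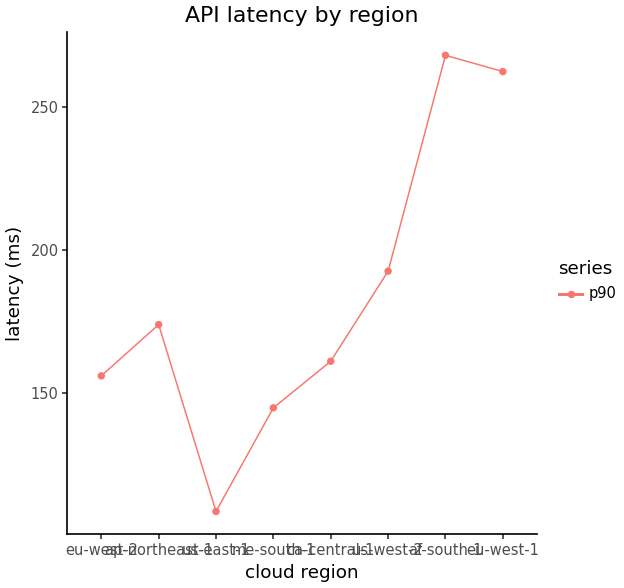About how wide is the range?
≈ 160

Max af-south-1 ≈ 260, min us-east-1 ≈ 100; range ≈ 160.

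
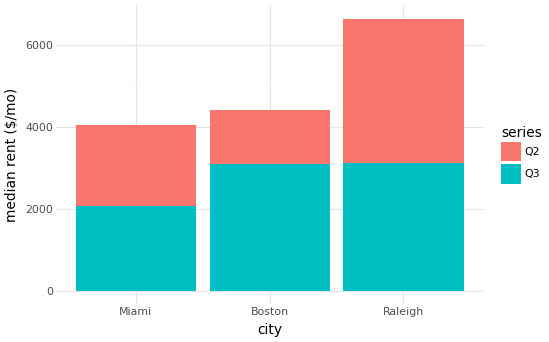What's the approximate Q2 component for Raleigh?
Q2 top ≈ 7000, bottom ≈ 3000; segment ≈ 4000.

≈ 4000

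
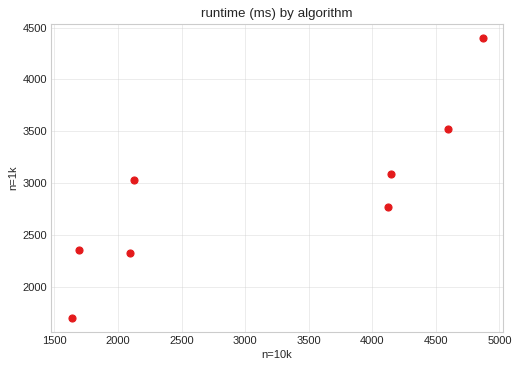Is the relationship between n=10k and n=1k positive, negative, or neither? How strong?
Points are positively correlated; strong (|r| ≈ 0.8).

positive, strong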